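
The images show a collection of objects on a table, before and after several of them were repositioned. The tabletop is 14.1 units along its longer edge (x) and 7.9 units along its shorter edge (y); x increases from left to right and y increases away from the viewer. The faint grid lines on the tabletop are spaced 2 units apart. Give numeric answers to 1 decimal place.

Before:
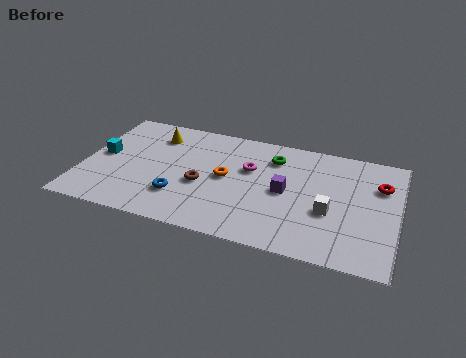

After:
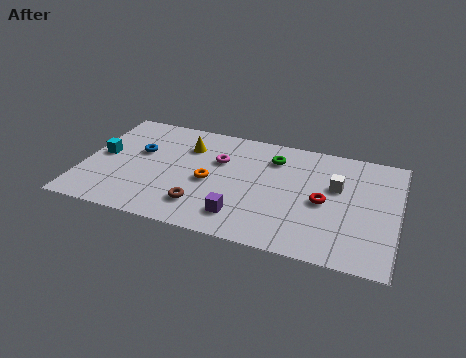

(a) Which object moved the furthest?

the blue torus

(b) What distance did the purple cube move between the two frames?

2.9

The purple cube was near (9.1, 3.9) before and (7.3, 1.6) after, so it travelled √(1.8² + 2.3²) ≈ 2.9 units.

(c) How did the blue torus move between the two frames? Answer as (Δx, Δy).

(-2.1, 2.6)

The blue torus was at about (4.5, 2.2) and moved to about (2.4, 4.8).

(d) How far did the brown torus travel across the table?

1.5

The brown torus was near (5.4, 3.3) before and (5.5, 1.8) after, so it travelled √(0.1² + 1.5²) ≈ 1.5 units.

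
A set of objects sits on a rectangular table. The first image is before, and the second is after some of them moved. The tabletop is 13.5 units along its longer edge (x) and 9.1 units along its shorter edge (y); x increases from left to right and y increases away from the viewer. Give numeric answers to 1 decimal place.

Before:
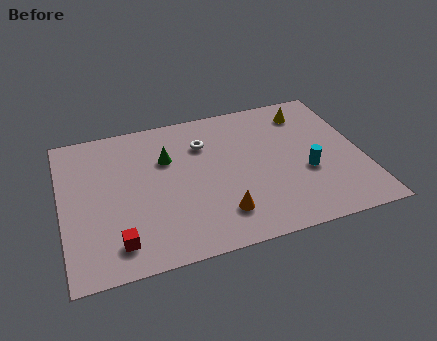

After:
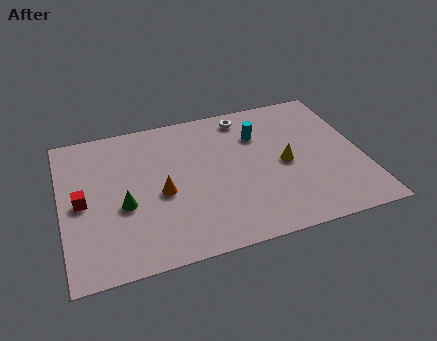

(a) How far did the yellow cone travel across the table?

3.4

The yellow cone moved from about (11.3, 7.4) to (10.0, 4.3), a distance of √(1.3² + 3.1²) ≈ 3.4.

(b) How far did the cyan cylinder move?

3.6

From (10.9, 3.5) to (9.0, 6.5), the cyan cylinder covered √(1.9² + 3.0²) ≈ 3.6 units.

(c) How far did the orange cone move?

3.2

From (6.9, 2.0) to (4.4, 4.0), the orange cone covered √(2.5² + 2.0²) ≈ 3.2 units.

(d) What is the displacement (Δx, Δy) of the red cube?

(-1.4, 2.8)

The red cube was at about (2.3, 1.6) and moved to about (0.9, 4.4).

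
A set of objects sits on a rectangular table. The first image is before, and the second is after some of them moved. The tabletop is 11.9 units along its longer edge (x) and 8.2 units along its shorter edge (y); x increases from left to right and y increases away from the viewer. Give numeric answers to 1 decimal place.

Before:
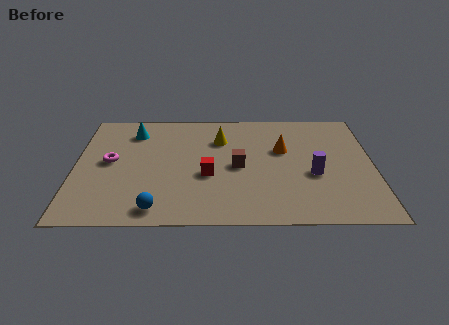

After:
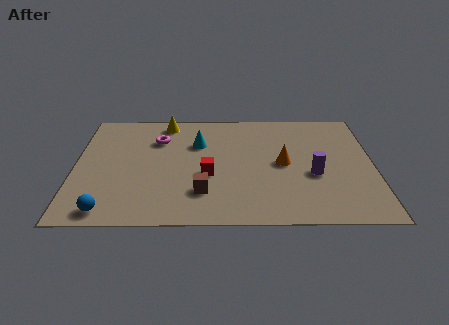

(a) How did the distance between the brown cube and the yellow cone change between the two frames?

+3.2

They were about 2.1 units apart before and 5.3 after — 3.2 units further apart.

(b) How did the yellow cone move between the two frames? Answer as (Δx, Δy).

(-2.2, 1.3)

The yellow cone was at about (5.8, 5.9) and moved to about (3.6, 7.2).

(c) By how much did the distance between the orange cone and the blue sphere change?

+1.1

The distance was about 6.5 in the first image and 7.6 in the second, so they moved 1.1 units further apart.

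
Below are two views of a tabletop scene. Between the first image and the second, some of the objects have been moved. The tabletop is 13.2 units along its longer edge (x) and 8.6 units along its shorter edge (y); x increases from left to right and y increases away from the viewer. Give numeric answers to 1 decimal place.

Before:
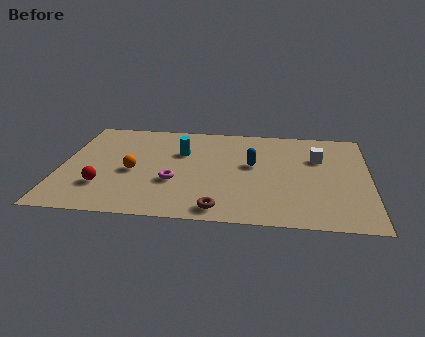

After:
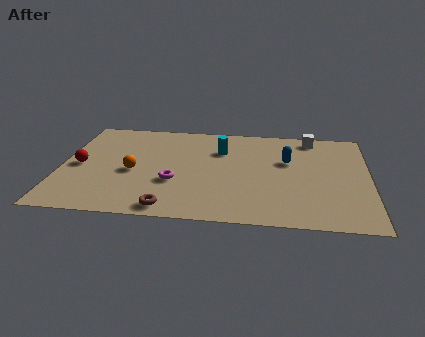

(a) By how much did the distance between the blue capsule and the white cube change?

-0.5

Before: roughly 2.9 units apart; after: 2.4. That's 0.5 units closer together.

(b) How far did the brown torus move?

2.1

The brown torus was near (6.9, 1.0) before and (4.8, 0.9) after, so it travelled √(2.1² + 0.1²) ≈ 2.1 units.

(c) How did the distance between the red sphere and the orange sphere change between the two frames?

+0.5

The distance was about 1.8 in the first image and 2.3 in the second, so they moved 0.5 units further apart.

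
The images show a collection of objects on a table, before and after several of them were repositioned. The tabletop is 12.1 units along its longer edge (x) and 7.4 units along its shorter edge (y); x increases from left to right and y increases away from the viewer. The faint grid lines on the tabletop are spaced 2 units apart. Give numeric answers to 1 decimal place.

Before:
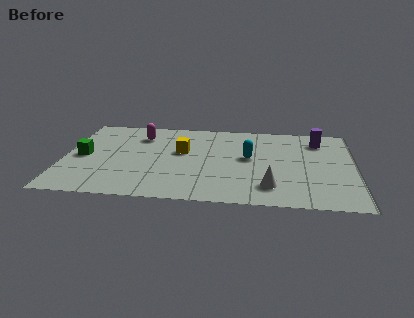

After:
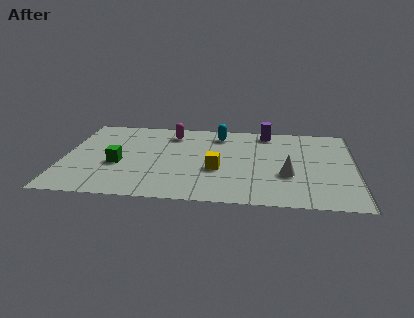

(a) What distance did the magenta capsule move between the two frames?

1.3

The magenta capsule was near (3.1, 5.7) before and (4.4, 6.0) after, so it travelled √(1.3² + 0.3²) ≈ 1.3 units.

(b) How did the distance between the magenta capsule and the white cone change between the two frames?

-1.0

They were about 6.9 units apart before and 5.9 after — 1.0 units closer together.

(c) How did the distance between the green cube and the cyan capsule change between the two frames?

-1.8

The distance was about 6.9 in the first image and 5.1 in the second, so they moved 1.8 units closer together.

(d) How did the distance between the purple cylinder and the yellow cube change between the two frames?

-1.8

They were about 5.9 units apart before and 4.1 after — 1.8 units closer together.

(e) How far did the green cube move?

1.6

The green cube was near (0.8, 3.6) before and (2.3, 3.0) after, so it travelled √(1.5² + 0.6²) ≈ 1.6 units.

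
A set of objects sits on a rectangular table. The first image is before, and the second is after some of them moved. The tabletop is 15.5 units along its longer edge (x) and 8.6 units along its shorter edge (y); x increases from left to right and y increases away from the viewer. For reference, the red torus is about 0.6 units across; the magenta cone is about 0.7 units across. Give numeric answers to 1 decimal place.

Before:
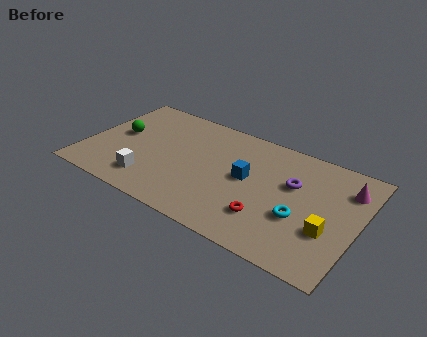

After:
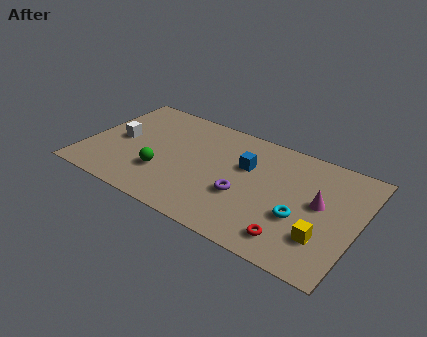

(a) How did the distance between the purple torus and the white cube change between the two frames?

-1.0

Before: roughly 8.5 units apart; after: 7.5. That's 1.0 units closer together.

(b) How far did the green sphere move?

3.5

The green sphere moved from about (1.7, 4.7) to (4.6, 2.7), a distance of √(2.9² + 2.0²) ≈ 3.5.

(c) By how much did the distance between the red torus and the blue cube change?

+2.4

The distance was about 2.7 in the first image and 5.1 in the second, so they moved 2.4 units further apart.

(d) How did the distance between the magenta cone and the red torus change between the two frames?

-2.3

The distance was about 5.7 in the first image and 3.4 in the second, so they moved 2.3 units closer together.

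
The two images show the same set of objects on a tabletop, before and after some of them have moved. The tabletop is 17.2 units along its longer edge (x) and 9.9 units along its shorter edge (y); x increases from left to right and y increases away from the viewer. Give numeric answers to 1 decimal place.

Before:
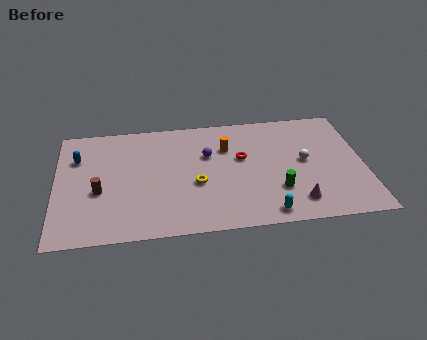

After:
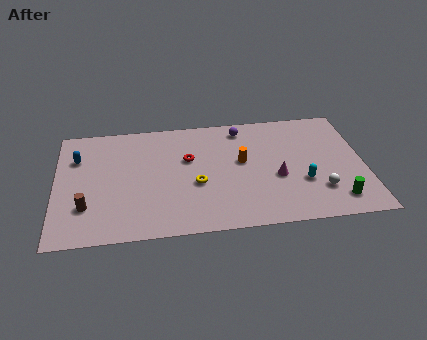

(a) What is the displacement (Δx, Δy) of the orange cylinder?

(0.8, -1.3)

The orange cylinder was at about (9.6, 6.9) and moved to about (10.4, 5.6).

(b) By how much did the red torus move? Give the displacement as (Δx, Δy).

(-3.0, 0.3)

The red torus was at about (10.4, 5.9) and moved to about (7.4, 6.2).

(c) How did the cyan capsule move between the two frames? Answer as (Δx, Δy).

(2.1, 2.3)

The cyan capsule was at about (11.6, 1.1) and moved to about (13.7, 3.4).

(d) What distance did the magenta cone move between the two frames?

2.4

The magenta cone moved from about (13.3, 1.8) to (12.3, 4.0), a distance of √(1.0² + 2.2²) ≈ 2.4.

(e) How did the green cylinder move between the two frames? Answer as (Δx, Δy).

(3.2, -1.2)

The green cylinder was at about (12.3, 2.9) and moved to about (15.5, 1.7).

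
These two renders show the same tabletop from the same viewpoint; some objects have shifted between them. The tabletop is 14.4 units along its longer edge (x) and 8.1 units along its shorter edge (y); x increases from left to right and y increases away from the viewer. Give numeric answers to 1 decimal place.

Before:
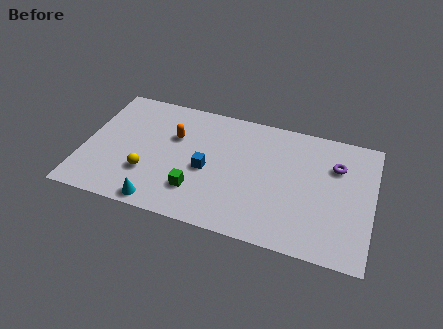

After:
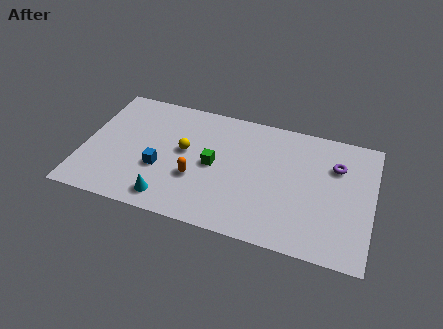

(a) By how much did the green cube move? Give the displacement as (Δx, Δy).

(0.7, 1.9)

From the two frames, the green cube sits at roughly (5.8, 2.1) before and (6.5, 4.0) after.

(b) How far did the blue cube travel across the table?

2.4

From (6.2, 3.6) to (3.9, 3.0), the blue cube covered √(2.3² + 0.6²) ≈ 2.4 units.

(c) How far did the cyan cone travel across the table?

0.6

From (4.1, 0.8) to (4.5, 1.2), the cyan cone covered √(0.4² + 0.4²) ≈ 0.6 units.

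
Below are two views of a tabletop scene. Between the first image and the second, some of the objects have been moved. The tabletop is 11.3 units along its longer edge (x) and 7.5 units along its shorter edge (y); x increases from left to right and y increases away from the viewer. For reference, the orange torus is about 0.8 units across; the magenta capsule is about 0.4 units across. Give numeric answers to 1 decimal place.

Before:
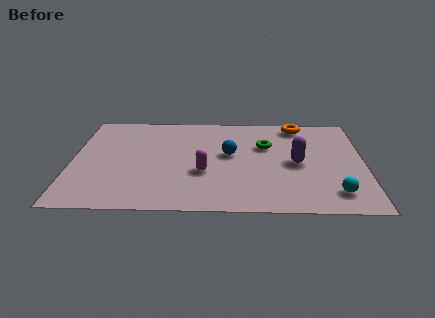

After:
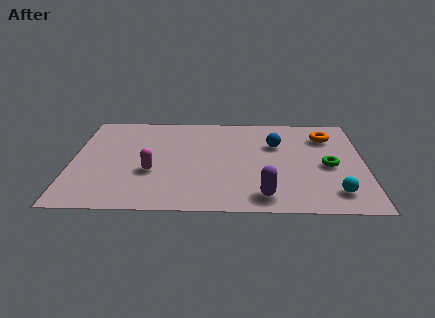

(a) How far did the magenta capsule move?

2.0

From (5.1, 2.8) to (3.1, 2.8), the magenta capsule covered √(2.0² + 0.0²) ≈ 2.0 units.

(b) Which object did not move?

the cyan sphere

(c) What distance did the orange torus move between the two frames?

1.4

From (8.8, 6.6) to (9.9, 5.7), the orange torus covered √(1.1² + 0.9²) ≈ 1.4 units.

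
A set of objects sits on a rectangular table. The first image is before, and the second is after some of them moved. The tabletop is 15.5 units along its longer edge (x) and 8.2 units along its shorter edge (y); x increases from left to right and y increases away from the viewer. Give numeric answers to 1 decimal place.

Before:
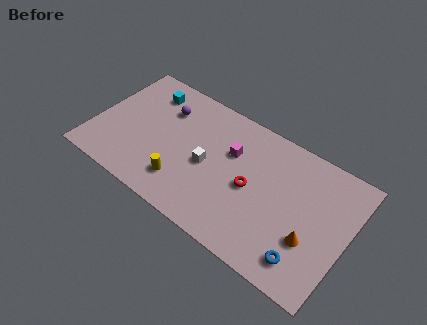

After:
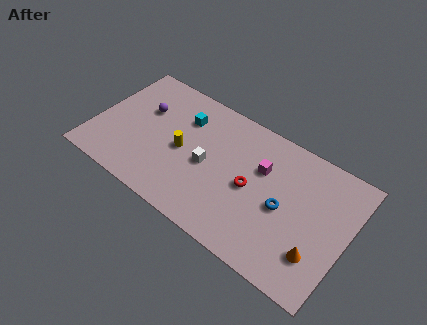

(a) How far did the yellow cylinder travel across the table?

2.0

The yellow cylinder was near (5.8, 1.9) before and (5.4, 3.9) after, so it travelled √(0.4² + 2.0²) ≈ 2.0 units.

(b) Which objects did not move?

the white cube and the red torus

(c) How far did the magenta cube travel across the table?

1.9

The magenta cube moved from about (8.2, 5.4) to (10.1, 5.4), a distance of √(1.9² + 0.0²) ≈ 1.9.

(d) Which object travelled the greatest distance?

the blue torus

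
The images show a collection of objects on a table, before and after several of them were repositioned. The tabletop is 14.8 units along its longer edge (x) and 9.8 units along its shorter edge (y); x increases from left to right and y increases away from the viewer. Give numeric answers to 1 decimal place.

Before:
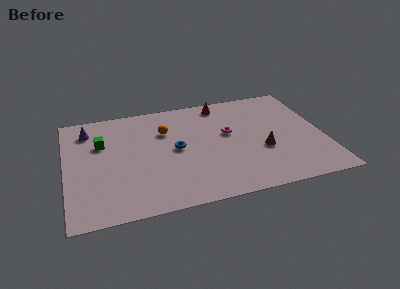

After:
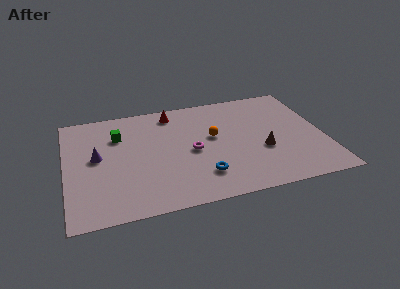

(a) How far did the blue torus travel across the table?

3.0

The blue torus was near (6.3, 5.0) before and (7.6, 2.3) after, so it travelled √(1.3² + 2.7²) ≈ 3.0 units.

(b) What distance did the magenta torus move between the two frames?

2.5

From (9.4, 5.7) to (7.2, 4.6), the magenta torus covered √(2.2² + 1.1²) ≈ 2.5 units.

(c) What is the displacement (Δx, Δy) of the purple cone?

(0.4, -2.6)

The purple cone was at about (1.4, 7.9) and moved to about (1.8, 5.3).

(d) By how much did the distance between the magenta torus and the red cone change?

+1.0

The distance was about 2.9 in the first image and 3.9 in the second, so they moved 1.0 units further apart.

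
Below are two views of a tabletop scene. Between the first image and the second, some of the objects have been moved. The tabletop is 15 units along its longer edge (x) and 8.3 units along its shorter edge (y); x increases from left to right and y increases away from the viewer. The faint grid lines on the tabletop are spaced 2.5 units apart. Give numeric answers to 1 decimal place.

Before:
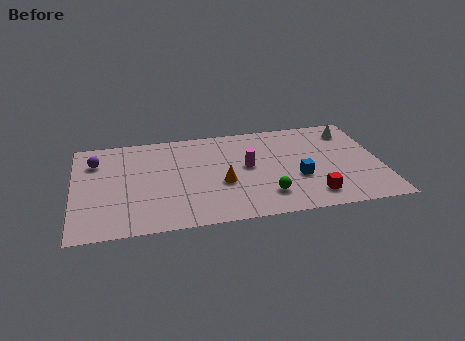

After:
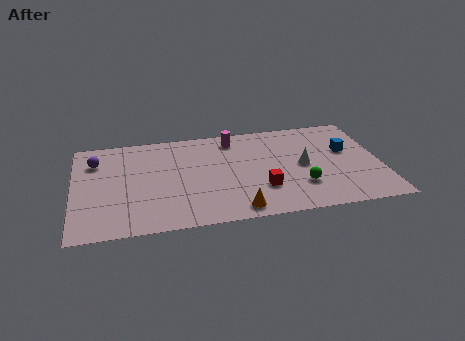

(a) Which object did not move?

the purple sphere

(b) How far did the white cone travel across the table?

3.6

The white cone moved from about (13.7, 6.7) to (11.2, 4.1), a distance of √(2.5² + 2.6²) ≈ 3.6.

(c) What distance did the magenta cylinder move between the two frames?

2.6

From (8.5, 4.5) to (7.9, 7.0), the magenta cylinder covered √(0.6² + 2.5²) ≈ 2.6 units.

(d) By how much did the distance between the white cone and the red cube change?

-3.0

The distance was about 5.6 in the first image and 2.6 in the second, so they moved 3.0 units closer together.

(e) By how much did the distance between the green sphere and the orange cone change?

+1.0

Before: roughly 2.5 units apart; after: 3.5. That's 1.0 units further apart.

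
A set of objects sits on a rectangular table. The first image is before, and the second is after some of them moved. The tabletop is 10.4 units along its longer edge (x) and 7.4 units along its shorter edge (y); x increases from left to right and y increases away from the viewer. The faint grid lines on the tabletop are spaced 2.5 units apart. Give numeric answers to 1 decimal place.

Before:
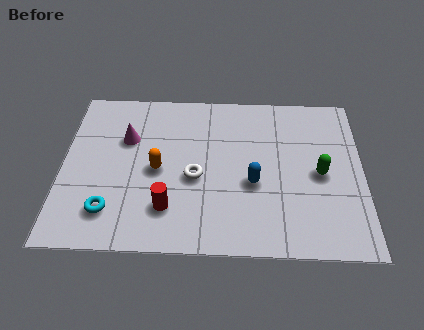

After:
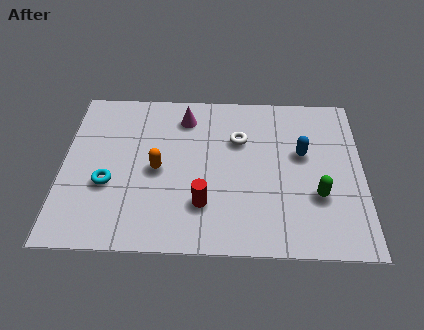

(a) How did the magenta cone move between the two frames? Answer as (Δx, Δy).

(2.0, 1.1)

The magenta cone started near (2.2, 4.9) and ended near (4.2, 6.0).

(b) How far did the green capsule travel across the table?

1.0

The green capsule moved from about (8.9, 3.5) to (8.8, 2.5), a distance of √(0.1² + 1.0²) ≈ 1.0.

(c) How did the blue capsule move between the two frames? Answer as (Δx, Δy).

(1.7, 1.4)

From the two frames, the blue capsule sits at roughly (6.6, 3.0) before and (8.3, 4.4) after.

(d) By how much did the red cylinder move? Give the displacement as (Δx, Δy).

(1.2, 0.2)

From the two frames, the red cylinder sits at roughly (3.7, 1.8) before and (4.9, 2.0) after.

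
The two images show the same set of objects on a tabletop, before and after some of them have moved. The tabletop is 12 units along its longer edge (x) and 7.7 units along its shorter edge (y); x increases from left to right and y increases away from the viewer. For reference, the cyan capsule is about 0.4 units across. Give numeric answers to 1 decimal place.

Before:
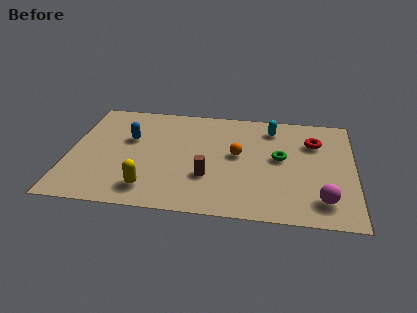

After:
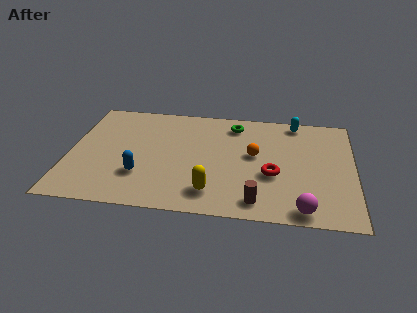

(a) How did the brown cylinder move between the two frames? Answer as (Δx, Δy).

(2.1, -1.4)

The brown cylinder started near (5.9, 2.5) and ended near (8.0, 1.1).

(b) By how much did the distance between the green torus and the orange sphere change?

+0.5

Before: roughly 1.8 units apart; after: 2.3. That's 0.5 units further apart.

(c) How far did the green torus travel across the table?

3.0

The green torus moved from about (8.9, 4.2) to (6.9, 6.4), a distance of √(2.0² + 2.2²) ≈ 3.0.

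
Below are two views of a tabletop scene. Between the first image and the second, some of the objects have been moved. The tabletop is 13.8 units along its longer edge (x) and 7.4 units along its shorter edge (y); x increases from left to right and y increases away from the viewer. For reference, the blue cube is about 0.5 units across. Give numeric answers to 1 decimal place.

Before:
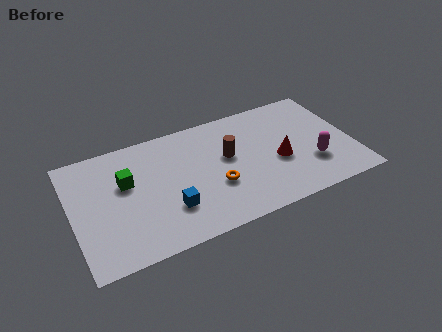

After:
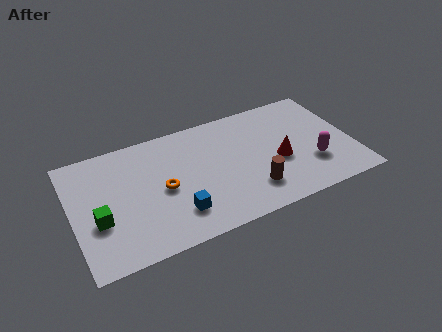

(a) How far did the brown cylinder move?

2.7

From (7.7, 4.3) to (8.6, 1.8), the brown cylinder covered √(0.9² + 2.5²) ≈ 2.7 units.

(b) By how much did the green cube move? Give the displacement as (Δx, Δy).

(-1.5, -1.8)

The green cube was at about (2.7, 4.6) and moved to about (1.2, 2.8).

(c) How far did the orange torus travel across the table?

2.6

The orange torus was near (6.9, 2.7) before and (4.4, 3.5) after, so it travelled √(2.5² + 0.8²) ≈ 2.6 units.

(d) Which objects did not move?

the magenta capsule and the red cone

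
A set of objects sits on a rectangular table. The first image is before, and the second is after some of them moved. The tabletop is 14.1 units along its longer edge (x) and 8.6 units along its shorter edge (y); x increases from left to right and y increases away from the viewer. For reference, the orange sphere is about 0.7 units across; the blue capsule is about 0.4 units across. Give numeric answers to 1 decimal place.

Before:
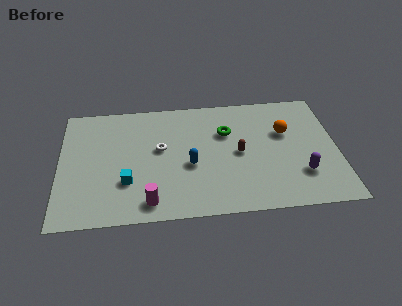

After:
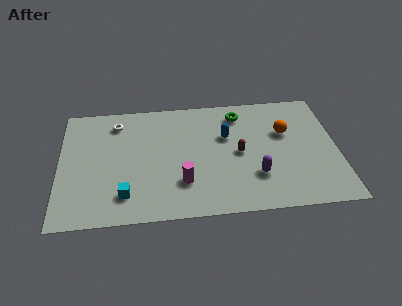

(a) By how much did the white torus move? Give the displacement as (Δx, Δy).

(-2.2, 2.1)

The white torus started near (5.1, 4.9) and ended near (2.9, 7.0).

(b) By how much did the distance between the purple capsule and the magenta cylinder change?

-4.1

They were about 7.8 units apart before and 3.7 after — 4.1 units closer together.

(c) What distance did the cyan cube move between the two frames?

0.9

From (3.4, 2.7) to (3.3, 1.8), the cyan cube covered √(0.1² + 0.9²) ≈ 0.9 units.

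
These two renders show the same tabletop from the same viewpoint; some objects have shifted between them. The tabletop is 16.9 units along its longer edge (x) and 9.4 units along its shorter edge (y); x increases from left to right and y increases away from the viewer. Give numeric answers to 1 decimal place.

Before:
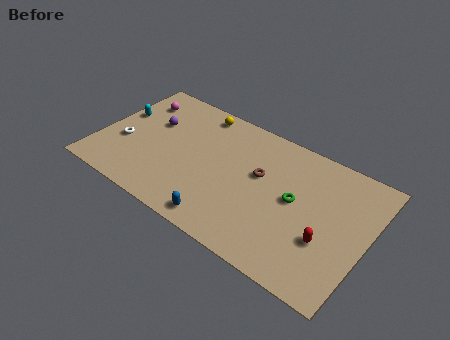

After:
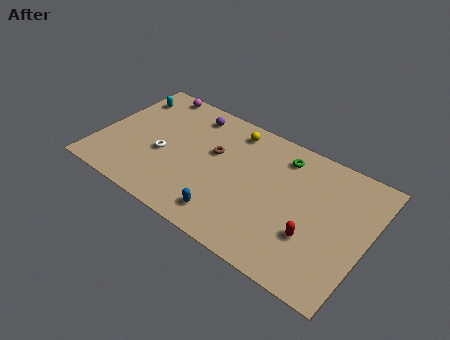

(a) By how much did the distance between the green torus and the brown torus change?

+2.2

The distance was about 2.4 in the first image and 4.6 in the second, so they moved 2.2 units further apart.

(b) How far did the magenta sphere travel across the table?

1.5

The magenta sphere moved from about (1.7, 7.3) to (2.5, 8.6), a distance of √(0.8² + 1.3²) ≈ 1.5.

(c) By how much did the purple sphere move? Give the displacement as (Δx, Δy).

(2.2, 1.9)

The purple sphere started near (3.0, 6.0) and ended near (5.2, 7.9).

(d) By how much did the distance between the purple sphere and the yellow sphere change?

-0.8

The distance was about 3.5 in the first image and 2.7 in the second, so they moved 0.8 units closer together.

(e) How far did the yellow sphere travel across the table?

2.3

From (5.6, 8.3) to (7.9, 8.0), the yellow sphere covered √(2.3² + 0.3²) ≈ 2.3 units.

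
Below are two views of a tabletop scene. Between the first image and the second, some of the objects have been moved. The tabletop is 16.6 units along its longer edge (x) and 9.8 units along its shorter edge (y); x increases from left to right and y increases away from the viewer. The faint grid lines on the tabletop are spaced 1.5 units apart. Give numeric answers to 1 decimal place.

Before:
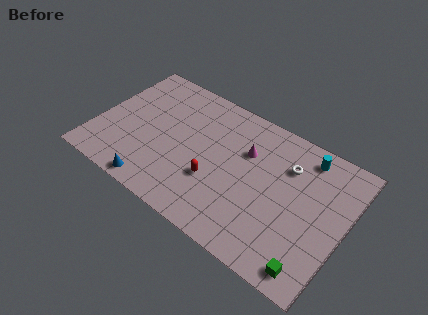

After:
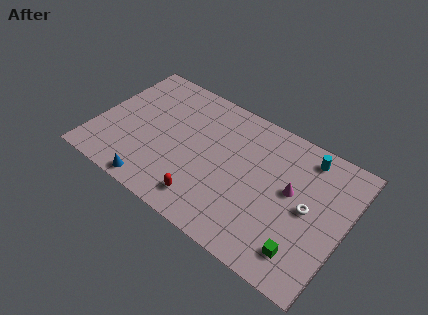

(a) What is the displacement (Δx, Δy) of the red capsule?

(-0.3, -1.7)

The red capsule started near (8.2, 3.4) and ended near (7.9, 1.7).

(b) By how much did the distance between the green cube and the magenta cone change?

-3.7

The distance was about 7.6 in the first image and 3.9 in the second, so they moved 3.7 units closer together.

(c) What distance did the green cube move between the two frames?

1.0

The green cube moved from about (15.1, 1.2) to (14.4, 1.9), a distance of √(0.7² + 0.7²) ≈ 1.0.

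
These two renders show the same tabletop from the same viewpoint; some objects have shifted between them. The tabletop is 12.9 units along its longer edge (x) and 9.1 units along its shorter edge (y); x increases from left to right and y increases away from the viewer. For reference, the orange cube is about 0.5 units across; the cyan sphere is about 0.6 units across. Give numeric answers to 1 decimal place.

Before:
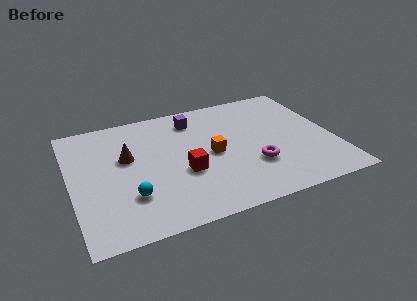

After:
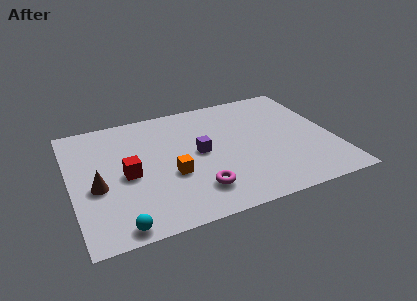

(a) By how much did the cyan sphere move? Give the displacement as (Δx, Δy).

(-0.7, -1.8)

The cyan sphere was at about (2.7, 2.6) and moved to about (2.0, 0.8).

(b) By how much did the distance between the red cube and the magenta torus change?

+0.4

They were about 3.5 units apart before and 3.9 after — 0.4 units further apart.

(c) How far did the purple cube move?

2.7

From (6.3, 7.4) to (6.3, 4.7), the purple cube covered √(0.0² + 2.7²) ≈ 2.7 units.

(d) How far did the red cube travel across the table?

2.8

The red cube was near (5.4, 3.5) before and (2.7, 4.2) after, so it travelled √(2.7² + 0.7²) ≈ 2.8 units.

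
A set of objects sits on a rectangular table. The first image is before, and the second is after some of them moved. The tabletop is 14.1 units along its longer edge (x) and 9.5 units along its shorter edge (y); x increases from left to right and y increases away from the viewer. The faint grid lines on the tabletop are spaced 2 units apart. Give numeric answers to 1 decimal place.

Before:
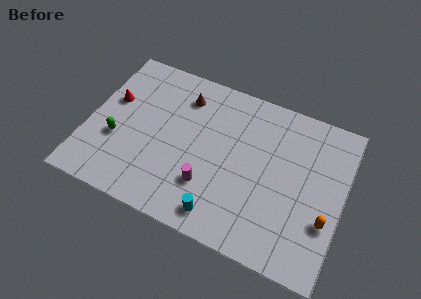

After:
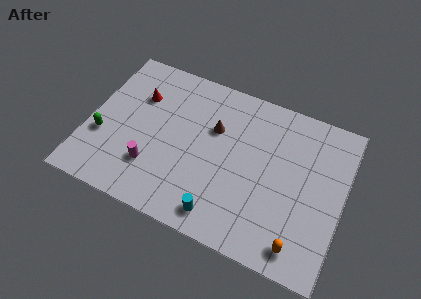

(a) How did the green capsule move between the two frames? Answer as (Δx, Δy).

(-0.8, -0.1)

From the two frames, the green capsule sits at roughly (1.7, 3.5) before and (0.9, 3.4) after.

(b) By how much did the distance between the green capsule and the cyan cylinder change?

+0.7

The distance was about 6.5 in the first image and 7.2 in the second, so they moved 0.7 units further apart.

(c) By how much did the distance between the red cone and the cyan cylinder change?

-0.6

The distance was about 8.1 in the first image and 7.5 in the second, so they moved 0.6 units closer together.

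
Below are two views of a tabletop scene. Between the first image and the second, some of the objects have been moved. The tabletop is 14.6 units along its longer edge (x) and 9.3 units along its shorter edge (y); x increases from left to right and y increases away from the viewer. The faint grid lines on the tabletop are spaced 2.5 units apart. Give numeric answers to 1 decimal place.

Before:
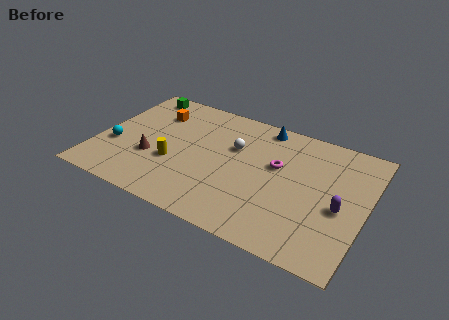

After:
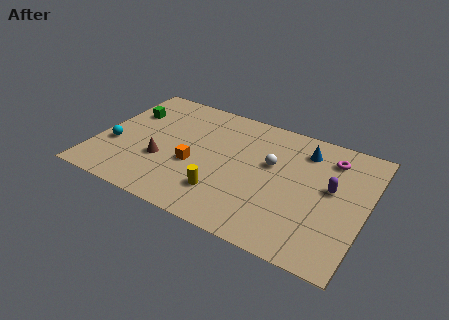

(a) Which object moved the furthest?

the orange cube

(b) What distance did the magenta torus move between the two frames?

3.2

The magenta torus moved from about (9.7, 5.6) to (12.4, 7.4), a distance of √(2.7² + 1.8²) ≈ 3.2.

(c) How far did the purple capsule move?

1.3

From (13.3, 4.0) to (12.7, 5.2), the purple capsule covered √(0.6² + 1.2²) ≈ 1.3 units.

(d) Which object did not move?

the cyan sphere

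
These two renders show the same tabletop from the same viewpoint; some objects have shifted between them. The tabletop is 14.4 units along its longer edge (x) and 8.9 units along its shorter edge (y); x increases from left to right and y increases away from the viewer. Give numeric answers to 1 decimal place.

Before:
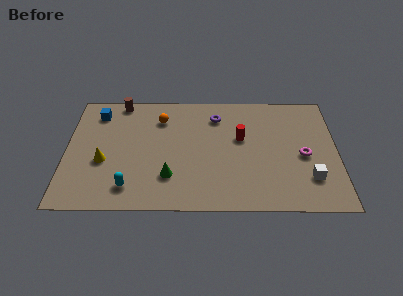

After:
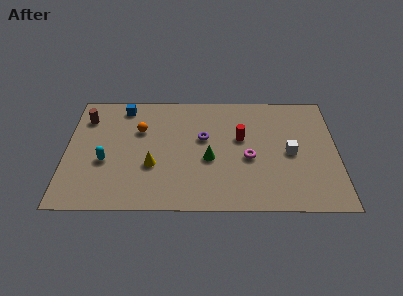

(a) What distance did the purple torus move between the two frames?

1.8

From (8.0, 7.0) to (7.3, 5.3), the purple torus covered √(0.7² + 1.7²) ≈ 1.8 units.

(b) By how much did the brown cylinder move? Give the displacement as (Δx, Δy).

(-1.8, -1.3)

The brown cylinder started near (2.8, 8.1) and ended near (1.0, 6.8).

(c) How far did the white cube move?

2.1

The white cube was near (12.9, 2.3) before and (11.9, 4.2) after, so it travelled √(1.0² + 1.9²) ≈ 2.1 units.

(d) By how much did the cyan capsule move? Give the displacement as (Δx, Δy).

(-1.3, 1.9)

From the two frames, the cyan capsule sits at roughly (3.4, 1.6) before and (2.1, 3.5) after.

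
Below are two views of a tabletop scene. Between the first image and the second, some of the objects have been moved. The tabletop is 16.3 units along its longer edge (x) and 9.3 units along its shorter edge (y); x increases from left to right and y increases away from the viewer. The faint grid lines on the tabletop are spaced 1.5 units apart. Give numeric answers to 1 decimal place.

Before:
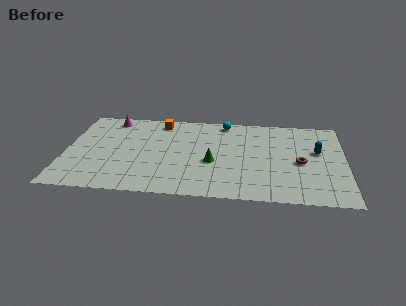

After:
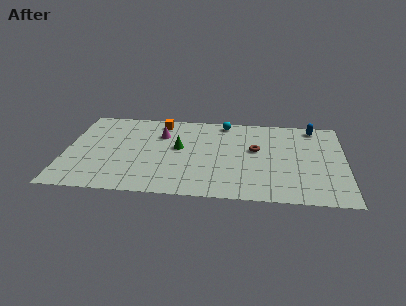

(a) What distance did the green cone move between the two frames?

2.4

The green cone moved from about (8.6, 3.8) to (6.6, 5.2), a distance of √(2.0² + 1.4²) ≈ 2.4.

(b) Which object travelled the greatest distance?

the magenta cone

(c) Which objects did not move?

the cyan sphere and the orange cube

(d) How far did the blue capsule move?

2.7

The blue capsule was near (14.7, 5.5) before and (14.5, 8.2) after, so it travelled √(0.2² + 2.7²) ≈ 2.7 units.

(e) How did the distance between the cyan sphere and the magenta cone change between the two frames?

-2.6

The distance was about 6.7 in the first image and 4.1 in the second, so they moved 2.6 units closer together.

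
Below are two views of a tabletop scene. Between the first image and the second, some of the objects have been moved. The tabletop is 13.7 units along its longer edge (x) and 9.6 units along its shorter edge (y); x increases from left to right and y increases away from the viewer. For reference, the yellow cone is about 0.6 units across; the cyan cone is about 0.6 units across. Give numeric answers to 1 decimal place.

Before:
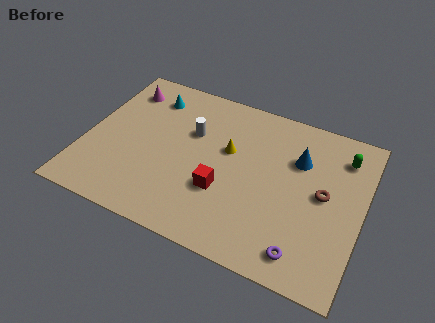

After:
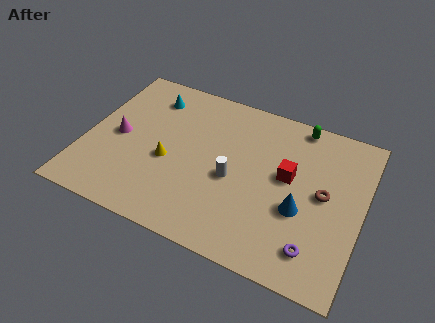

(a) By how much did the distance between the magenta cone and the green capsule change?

-1.6

Before: roughly 11.1 units apart; after: 9.5. That's 1.6 units closer together.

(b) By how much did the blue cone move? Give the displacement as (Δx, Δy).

(0.4, -2.9)

From the two frames, the blue cone sits at roughly (10.4, 6.6) before and (10.8, 3.7) after.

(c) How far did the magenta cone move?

3.1

The magenta cone was near (1.4, 7.7) before and (1.6, 4.6) after, so it travelled √(0.2² + 3.1²) ≈ 3.1 units.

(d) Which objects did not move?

the cyan cone and the brown torus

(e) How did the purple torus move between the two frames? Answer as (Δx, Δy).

(0.5, 0.4)

From the two frames, the purple torus sits at roughly (11.2, 1.4) before and (11.7, 1.8) after.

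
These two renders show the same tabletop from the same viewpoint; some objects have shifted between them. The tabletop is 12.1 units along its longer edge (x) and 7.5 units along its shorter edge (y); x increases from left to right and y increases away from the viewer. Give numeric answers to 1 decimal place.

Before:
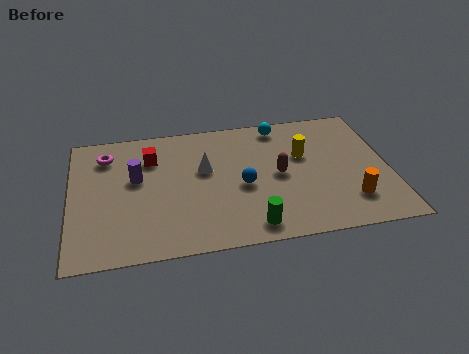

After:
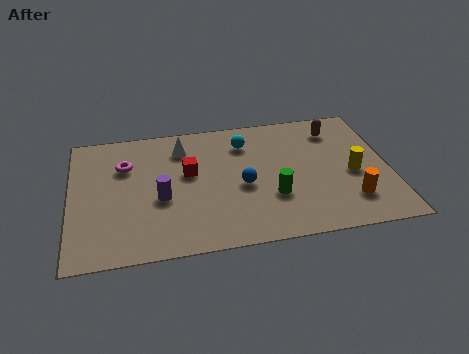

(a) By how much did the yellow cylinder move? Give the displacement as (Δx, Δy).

(1.8, -1.4)

The yellow cylinder started near (8.9, 4.7) and ended near (10.7, 3.3).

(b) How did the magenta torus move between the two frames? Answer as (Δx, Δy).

(0.7, -0.7)

The magenta torus started near (1.4, 5.9) and ended near (2.1, 5.2).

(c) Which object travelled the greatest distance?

the brown capsule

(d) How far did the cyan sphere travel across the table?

1.6

The cyan sphere moved from about (8.1, 6.6) to (6.7, 5.8), a distance of √(1.4² + 0.8²) ≈ 1.6.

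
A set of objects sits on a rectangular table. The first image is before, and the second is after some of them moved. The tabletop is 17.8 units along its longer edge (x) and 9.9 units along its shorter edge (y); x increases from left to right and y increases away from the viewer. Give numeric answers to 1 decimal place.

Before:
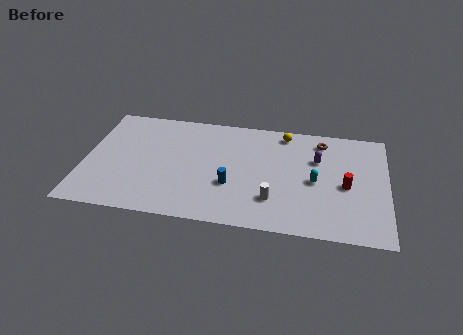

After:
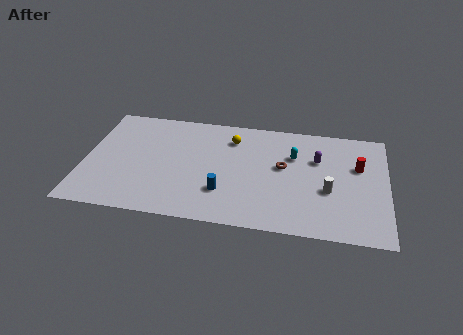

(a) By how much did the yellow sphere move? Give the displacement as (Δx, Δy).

(-3.1, -1.0)

The yellow sphere started near (11.7, 8.7) and ended near (8.6, 7.7).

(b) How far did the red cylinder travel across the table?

1.9

The red cylinder moved from about (15.4, 4.5) to (16.1, 6.3), a distance of √(0.7² + 1.8²) ≈ 1.9.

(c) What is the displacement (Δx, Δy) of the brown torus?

(-2.2, -2.7)

The brown torus started near (13.9, 8.3) and ended near (11.7, 5.6).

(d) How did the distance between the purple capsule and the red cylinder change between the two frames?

-0.3

They were about 2.7 units apart before and 2.4 after — 0.3 units closer together.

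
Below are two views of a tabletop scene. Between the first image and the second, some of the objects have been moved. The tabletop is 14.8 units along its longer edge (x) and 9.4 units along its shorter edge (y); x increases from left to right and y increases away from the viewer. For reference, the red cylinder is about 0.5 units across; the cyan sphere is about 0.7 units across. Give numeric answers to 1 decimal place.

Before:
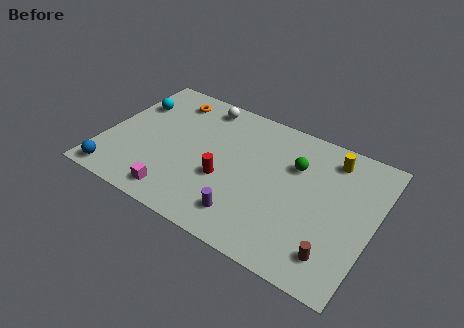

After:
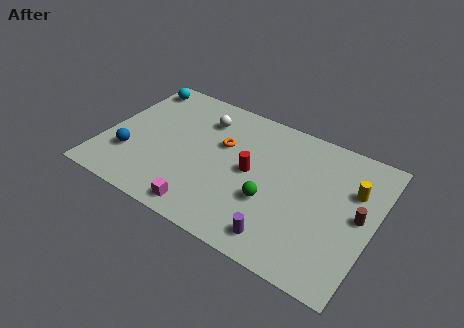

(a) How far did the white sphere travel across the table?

1.0

From (4.8, 8.2) to (5.0, 7.2), the white sphere covered √(0.2² + 1.0²) ≈ 1.0 units.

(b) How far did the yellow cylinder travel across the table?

2.1

The yellow cylinder moved from about (12.1, 7.8) to (13.5, 6.3), a distance of √(1.4² + 1.5²) ≈ 2.1.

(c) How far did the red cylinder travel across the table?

1.8

From (6.8, 3.6) to (8.1, 4.8), the red cylinder covered √(1.3² + 1.2²) ≈ 1.8 units.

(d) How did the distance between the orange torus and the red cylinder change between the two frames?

-3.6

They were about 5.7 units apart before and 2.1 after — 3.6 units closer together.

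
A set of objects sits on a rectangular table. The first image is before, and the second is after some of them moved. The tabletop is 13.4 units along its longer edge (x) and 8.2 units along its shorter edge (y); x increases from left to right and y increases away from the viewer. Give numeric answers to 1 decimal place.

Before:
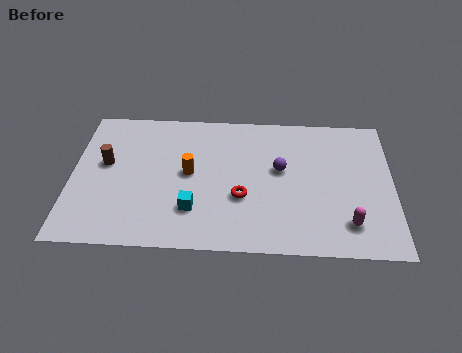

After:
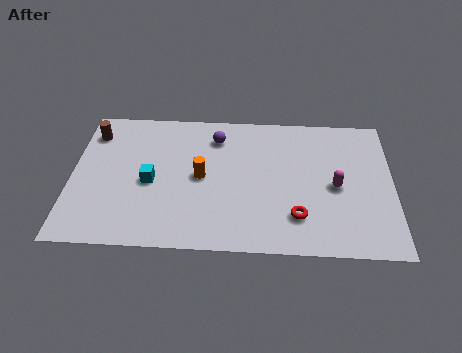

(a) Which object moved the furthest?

the purple sphere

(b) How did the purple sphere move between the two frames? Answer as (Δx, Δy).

(-2.7, 1.8)

The purple sphere was at about (8.7, 4.7) and moved to about (6.0, 6.5).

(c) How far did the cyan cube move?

2.3

From (5.1, 2.2) to (3.3, 3.7), the cyan cube covered √(1.8² + 1.5²) ≈ 2.3 units.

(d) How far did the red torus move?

2.5

From (7.1, 3.0) to (9.4, 2.0), the red torus covered √(2.3² + 1.0²) ≈ 2.5 units.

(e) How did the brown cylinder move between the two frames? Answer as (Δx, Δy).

(-0.6, 1.8)

The brown cylinder was at about (1.4, 4.7) and moved to about (0.8, 6.5).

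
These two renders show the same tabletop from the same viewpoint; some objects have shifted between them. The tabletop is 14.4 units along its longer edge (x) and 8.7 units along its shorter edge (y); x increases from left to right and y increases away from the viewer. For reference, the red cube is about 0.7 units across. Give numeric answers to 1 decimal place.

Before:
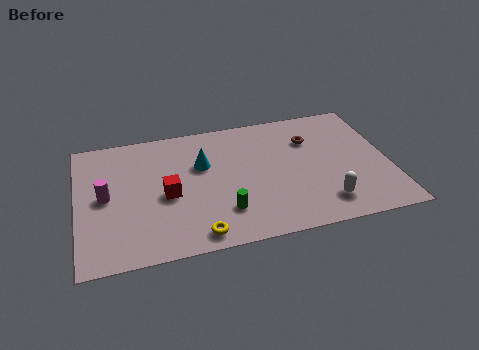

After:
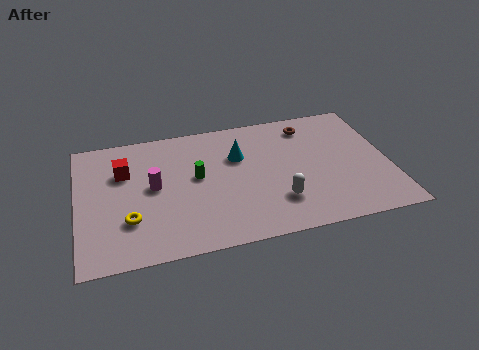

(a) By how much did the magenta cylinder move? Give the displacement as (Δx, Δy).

(2.2, 0.2)

The magenta cylinder started near (1.3, 4.4) and ended near (3.5, 4.6).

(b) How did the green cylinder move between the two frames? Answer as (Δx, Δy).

(-1.1, 2.6)

From the two frames, the green cylinder sits at roughly (6.6, 2.2) before and (5.5, 4.8) after.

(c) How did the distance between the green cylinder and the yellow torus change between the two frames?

+2.1

The distance was about 1.8 in the first image and 3.9 in the second, so they moved 2.1 units further apart.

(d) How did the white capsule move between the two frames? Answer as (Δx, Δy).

(-2.1, 0.6)

The white capsule was at about (11.2, 1.7) and moved to about (9.1, 2.3).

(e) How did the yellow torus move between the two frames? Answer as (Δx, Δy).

(-3.0, 1.6)

From the two frames, the yellow torus sits at roughly (5.3, 1.0) before and (2.3, 2.6) after.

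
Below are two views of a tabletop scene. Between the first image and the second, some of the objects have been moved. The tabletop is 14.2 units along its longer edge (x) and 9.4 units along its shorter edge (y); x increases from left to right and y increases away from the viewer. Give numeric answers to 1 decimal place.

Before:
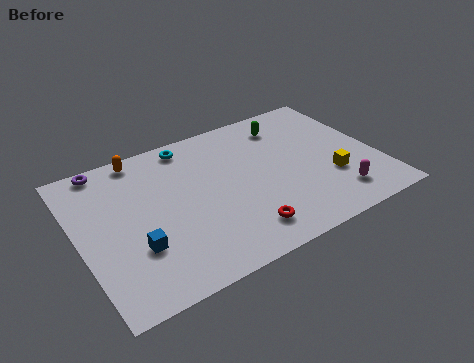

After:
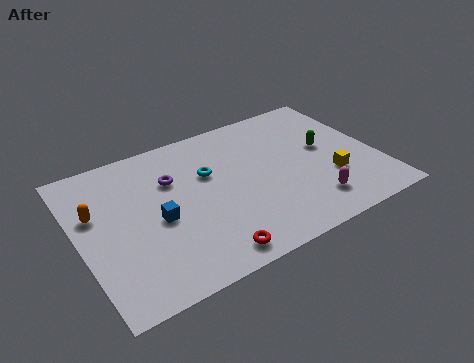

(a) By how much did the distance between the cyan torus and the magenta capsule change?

-3.0

They were about 8.9 units apart before and 5.9 after — 3.0 units closer together.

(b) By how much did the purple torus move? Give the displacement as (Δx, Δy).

(2.9, -2.2)

From the two frames, the purple torus sits at roughly (1.7, 8.6) before and (4.6, 6.4) after.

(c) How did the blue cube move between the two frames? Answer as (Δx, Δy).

(1.2, 1.2)

The blue cube started near (2.4, 3.0) and ended near (3.6, 4.2).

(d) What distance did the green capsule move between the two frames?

2.8

From (10.4, 7.6) to (11.9, 5.2), the green capsule covered √(1.5² + 2.4²) ≈ 2.8 units.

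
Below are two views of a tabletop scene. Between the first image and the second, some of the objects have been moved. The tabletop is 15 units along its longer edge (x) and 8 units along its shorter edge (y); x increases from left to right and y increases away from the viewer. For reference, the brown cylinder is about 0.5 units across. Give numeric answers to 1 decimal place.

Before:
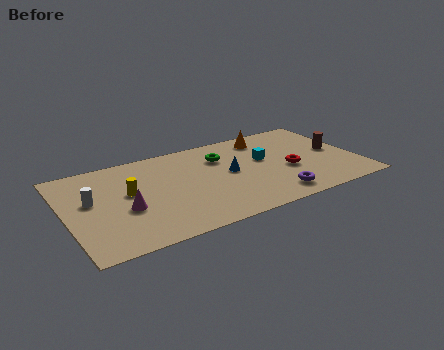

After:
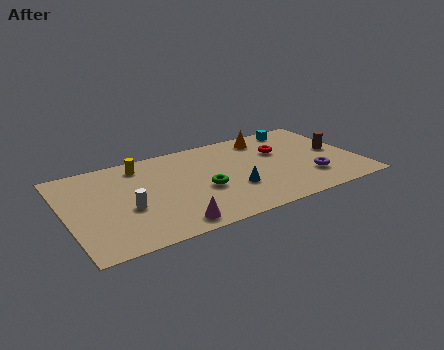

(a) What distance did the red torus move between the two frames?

1.9

The red torus moved from about (11.4, 3.3) to (11.2, 5.2), a distance of √(0.2² + 1.9²) ≈ 1.9.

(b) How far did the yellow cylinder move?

2.4

From (3.2, 4.5) to (4.1, 6.7), the yellow cylinder covered √(0.9² + 2.2²) ≈ 2.4 units.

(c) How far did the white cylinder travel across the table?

2.2

The white cylinder was near (1.3, 4.6) before and (3.0, 3.2) after, so it travelled √(1.7² + 1.4²) ≈ 2.2 units.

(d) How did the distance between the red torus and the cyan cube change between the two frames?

+0.4

The distance was about 1.8 in the first image and 2.2 in the second, so they moved 0.4 units further apart.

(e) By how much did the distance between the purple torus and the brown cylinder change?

-2.1

Before: roughly 4.6 units apart; after: 2.5. That's 2.1 units closer together.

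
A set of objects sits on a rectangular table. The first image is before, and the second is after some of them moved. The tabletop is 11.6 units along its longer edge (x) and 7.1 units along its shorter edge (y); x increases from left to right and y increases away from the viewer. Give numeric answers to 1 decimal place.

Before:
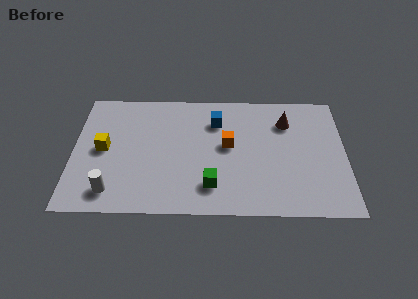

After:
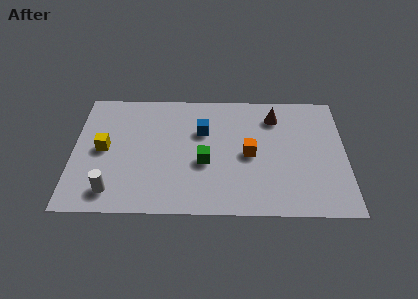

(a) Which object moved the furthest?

the green cube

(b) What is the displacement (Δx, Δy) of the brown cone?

(-0.5, 0.3)

The brown cone started near (9.1, 5.3) and ended near (8.6, 5.6).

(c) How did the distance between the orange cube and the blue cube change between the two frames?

+0.9

The distance was about 1.5 in the first image and 2.4 in the second, so they moved 0.9 units further apart.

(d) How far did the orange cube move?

1.0

The orange cube moved from about (6.6, 3.9) to (7.5, 3.4), a distance of √(0.9² + 0.5²) ≈ 1.0.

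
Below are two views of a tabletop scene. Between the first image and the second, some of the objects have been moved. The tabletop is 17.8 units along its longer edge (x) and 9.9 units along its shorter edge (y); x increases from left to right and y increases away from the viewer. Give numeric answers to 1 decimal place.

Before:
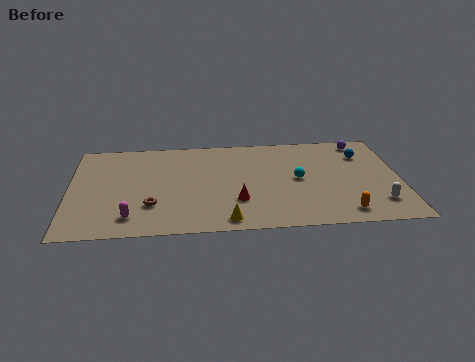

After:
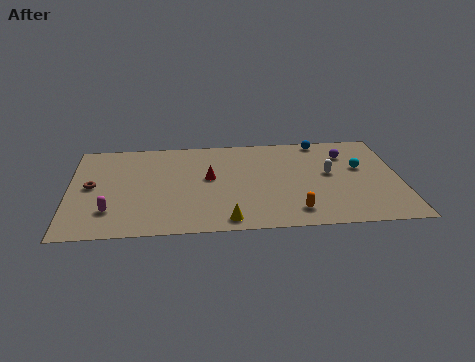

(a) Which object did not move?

the yellow cone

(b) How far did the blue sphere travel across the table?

2.8

From (15.9, 7.3) to (13.7, 9.0), the blue sphere covered √(2.2² + 1.7²) ≈ 2.8 units.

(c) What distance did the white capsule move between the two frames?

4.1

From (16.5, 2.2) to (14.0, 5.4), the white capsule covered √(2.5² + 3.2²) ≈ 4.1 units.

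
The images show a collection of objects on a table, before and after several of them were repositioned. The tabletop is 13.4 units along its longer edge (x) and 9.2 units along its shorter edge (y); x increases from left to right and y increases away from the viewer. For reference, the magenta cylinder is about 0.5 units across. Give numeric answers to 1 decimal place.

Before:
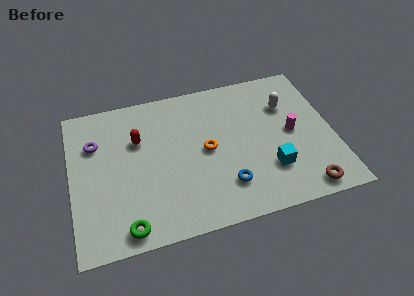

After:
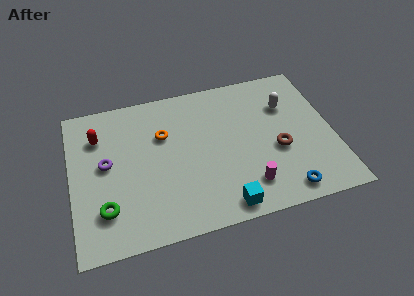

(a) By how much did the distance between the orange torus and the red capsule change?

-0.3

The distance was about 3.7 in the first image and 3.4 in the second, so they moved 0.3 units closer together.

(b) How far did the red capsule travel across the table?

2.1

The red capsule moved from about (3.5, 6.1) to (1.5, 6.8), a distance of √(2.0² + 0.7²) ≈ 2.1.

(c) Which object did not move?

the white capsule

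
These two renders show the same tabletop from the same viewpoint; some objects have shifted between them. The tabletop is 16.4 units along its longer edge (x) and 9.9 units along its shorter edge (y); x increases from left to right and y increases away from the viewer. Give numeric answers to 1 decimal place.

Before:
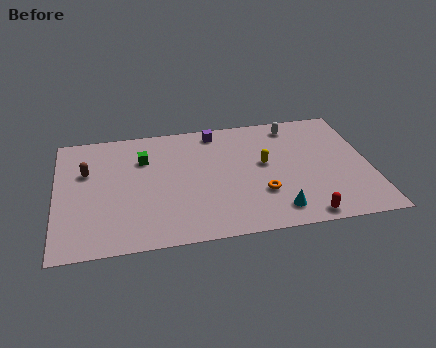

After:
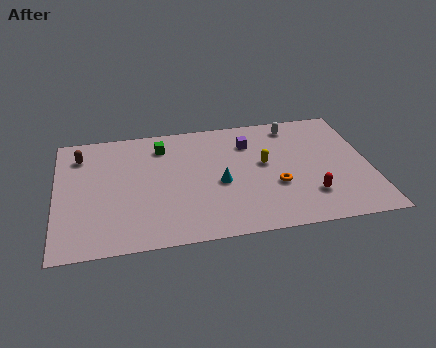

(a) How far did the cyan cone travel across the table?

3.9

From (11.3, 1.6) to (8.5, 4.3), the cyan cone covered √(2.8² + 2.7²) ≈ 3.9 units.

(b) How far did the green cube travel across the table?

1.3

The green cube moved from about (4.6, 7.0) to (5.6, 7.9), a distance of √(1.0² + 0.9²) ≈ 1.3.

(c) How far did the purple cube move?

2.1

The purple cube moved from about (8.5, 8.7) to (10.2, 7.4), a distance of √(1.7² + 1.3²) ≈ 2.1.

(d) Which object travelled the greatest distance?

the cyan cone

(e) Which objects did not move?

the yellow capsule and the white capsule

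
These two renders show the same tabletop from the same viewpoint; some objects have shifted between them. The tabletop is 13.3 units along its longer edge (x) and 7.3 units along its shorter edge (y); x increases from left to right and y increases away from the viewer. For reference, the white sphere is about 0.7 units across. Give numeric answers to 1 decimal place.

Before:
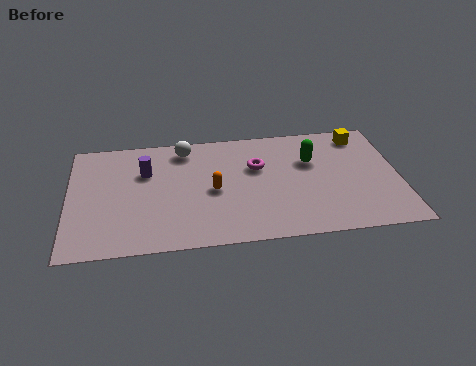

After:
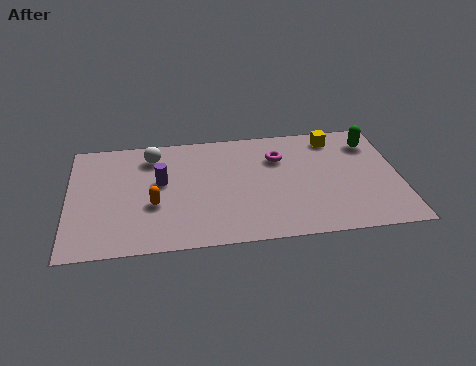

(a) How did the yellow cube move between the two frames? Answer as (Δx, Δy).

(-1.1, 0.0)

The yellow cube was at about (11.9, 6.2) and moved to about (10.8, 6.2).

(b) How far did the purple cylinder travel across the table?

0.9

The purple cylinder was near (3.1, 4.9) before and (3.7, 4.2) after, so it travelled √(0.6² + 0.7²) ≈ 0.9 units.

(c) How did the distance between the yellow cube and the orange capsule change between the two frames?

+1.4

They were about 6.7 units apart before and 8.1 after — 1.4 units further apart.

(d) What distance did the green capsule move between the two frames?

2.7

From (9.8, 4.8) to (12.3, 5.7), the green capsule covered √(2.5² + 0.9²) ≈ 2.7 units.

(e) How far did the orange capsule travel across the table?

2.5

The orange capsule moved from about (5.8, 3.4) to (3.4, 2.8), a distance of √(2.4² + 0.6²) ≈ 2.5.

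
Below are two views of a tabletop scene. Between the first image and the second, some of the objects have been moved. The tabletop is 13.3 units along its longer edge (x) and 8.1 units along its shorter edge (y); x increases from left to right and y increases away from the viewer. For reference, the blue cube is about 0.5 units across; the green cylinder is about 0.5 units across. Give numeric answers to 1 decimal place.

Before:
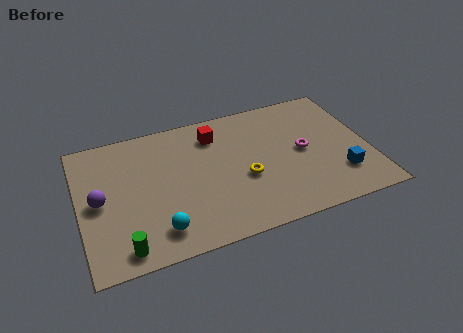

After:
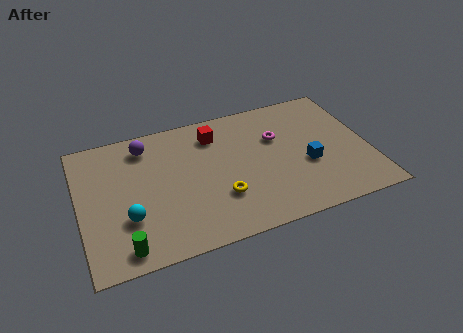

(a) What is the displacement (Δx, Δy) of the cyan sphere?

(-1.3, 1.1)

The cyan sphere was at about (3.4, 1.5) and moved to about (2.1, 2.6).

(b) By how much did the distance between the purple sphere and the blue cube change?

-3.1

The distance was about 11.1 in the first image and 8.0 in the second, so they moved 3.1 units closer together.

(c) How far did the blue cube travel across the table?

1.8

The blue cube moved from about (11.8, 2.1) to (10.4, 3.2), a distance of √(1.4² + 1.1²) ≈ 1.8.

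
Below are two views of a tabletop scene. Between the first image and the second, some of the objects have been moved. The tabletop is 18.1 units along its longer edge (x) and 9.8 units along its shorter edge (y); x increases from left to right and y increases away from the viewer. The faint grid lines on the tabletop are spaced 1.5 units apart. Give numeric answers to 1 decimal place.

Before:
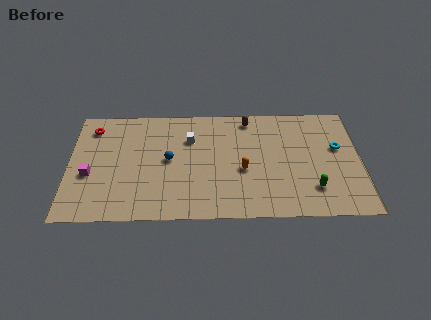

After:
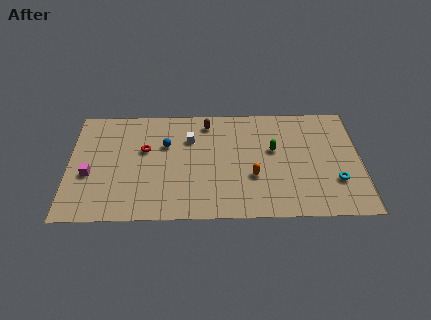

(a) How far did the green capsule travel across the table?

4.2

The green capsule moved from about (15.1, 2.4) to (12.7, 5.8), a distance of √(2.4² + 3.4²) ≈ 4.2.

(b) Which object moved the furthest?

the green capsule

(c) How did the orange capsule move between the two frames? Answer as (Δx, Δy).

(0.6, -0.6)

The orange capsule was at about (10.8, 4.1) and moved to about (11.4, 3.5).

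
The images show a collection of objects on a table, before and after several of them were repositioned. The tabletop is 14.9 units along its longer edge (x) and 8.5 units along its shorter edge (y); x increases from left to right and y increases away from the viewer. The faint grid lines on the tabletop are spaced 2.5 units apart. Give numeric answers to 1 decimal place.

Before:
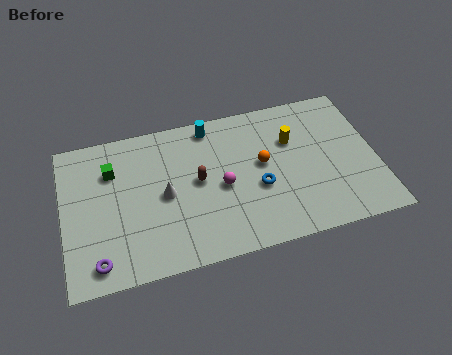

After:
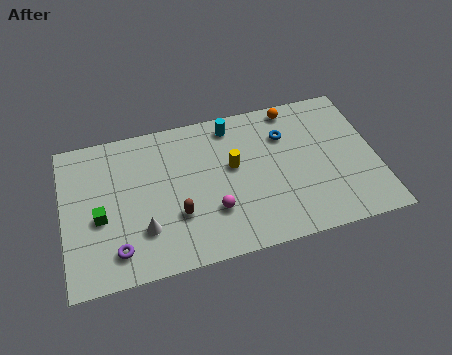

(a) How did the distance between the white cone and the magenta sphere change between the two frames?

+0.6

They were about 2.7 units apart before and 3.3 after — 0.6 units further apart.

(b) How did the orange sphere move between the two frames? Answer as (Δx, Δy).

(1.7, 2.9)

From the two frames, the orange sphere sits at roughly (9.5, 4.7) before and (11.2, 7.6) after.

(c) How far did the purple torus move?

1.0

From (1.5, 1.2) to (2.4, 1.6), the purple torus covered √(0.9² + 0.4²) ≈ 1.0 units.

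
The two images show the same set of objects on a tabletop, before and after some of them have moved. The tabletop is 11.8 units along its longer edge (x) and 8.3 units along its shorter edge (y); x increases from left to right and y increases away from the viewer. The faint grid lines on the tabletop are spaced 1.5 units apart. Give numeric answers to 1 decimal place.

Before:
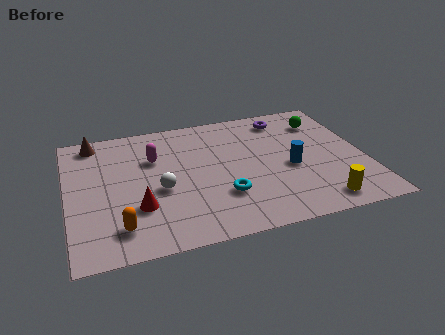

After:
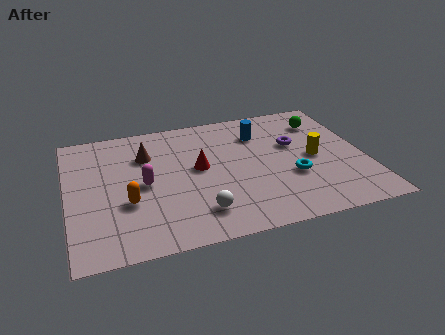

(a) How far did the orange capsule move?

1.5

The orange capsule was near (1.9, 1.6) before and (2.3, 3.0) after, so it travelled √(0.4² + 1.4²) ≈ 1.5 units.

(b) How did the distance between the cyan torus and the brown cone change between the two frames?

-0.5

The distance was about 6.8 in the first image and 6.3 in the second, so they moved 0.5 units closer together.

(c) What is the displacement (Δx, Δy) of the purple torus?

(0.2, -1.9)

From the two frames, the purple torus sits at roughly (8.9, 7.0) before and (9.1, 5.1) after.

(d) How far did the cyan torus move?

2.8

From (6.0, 2.5) to (8.8, 3.0), the cyan torus covered √(2.8² + 0.5²) ≈ 2.8 units.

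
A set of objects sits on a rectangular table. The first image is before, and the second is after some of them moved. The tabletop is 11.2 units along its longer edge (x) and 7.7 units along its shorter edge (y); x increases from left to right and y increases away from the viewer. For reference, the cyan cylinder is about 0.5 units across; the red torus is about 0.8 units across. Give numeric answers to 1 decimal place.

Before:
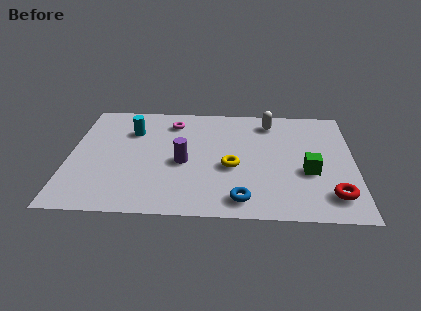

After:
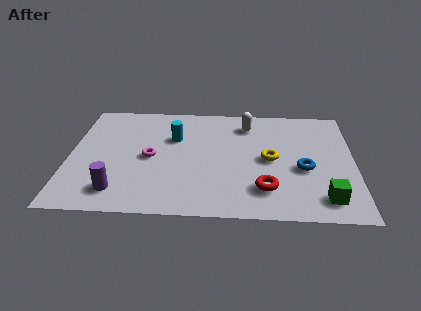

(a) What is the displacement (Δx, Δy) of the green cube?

(0.6, -1.7)

From the two frames, the green cube sits at roughly (9.4, 3.0) before and (10.0, 1.3) after.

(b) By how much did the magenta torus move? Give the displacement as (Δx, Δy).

(-0.8, -2.5)

The magenta torus started near (4.0, 6.2) and ended near (3.2, 3.7).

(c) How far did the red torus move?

2.6

The red torus moved from about (10.3, 1.5) to (7.7, 1.8), a distance of √(2.6² + 0.3²) ≈ 2.6.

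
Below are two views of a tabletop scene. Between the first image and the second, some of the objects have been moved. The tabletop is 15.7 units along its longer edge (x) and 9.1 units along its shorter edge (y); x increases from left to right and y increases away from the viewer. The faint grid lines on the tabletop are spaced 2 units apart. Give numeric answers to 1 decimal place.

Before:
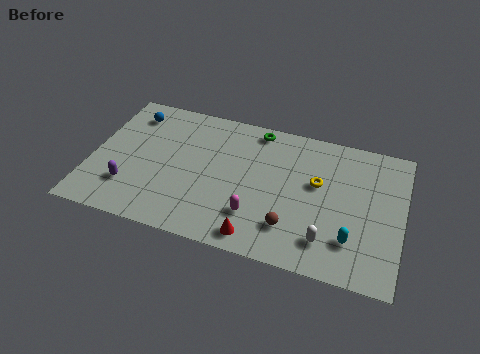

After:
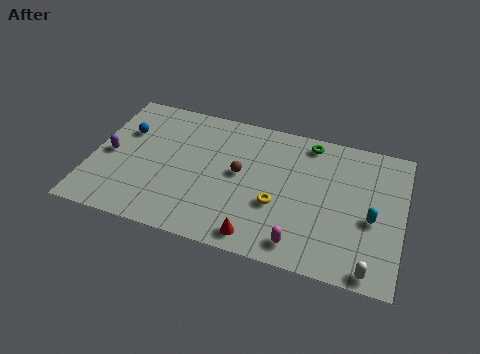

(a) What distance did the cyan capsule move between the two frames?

1.8

From (13.3, 2.3) to (14.2, 3.9), the cyan capsule covered √(0.9² + 1.6²) ≈ 1.8 units.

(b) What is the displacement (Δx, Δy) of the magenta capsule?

(2.3, -1.1)

The magenta capsule was at about (8.5, 2.4) and moved to about (10.8, 1.3).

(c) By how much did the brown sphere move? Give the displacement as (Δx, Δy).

(-2.8, 2.7)

From the two frames, the brown sphere sits at roughly (10.3, 2.2) before and (7.5, 4.9) after.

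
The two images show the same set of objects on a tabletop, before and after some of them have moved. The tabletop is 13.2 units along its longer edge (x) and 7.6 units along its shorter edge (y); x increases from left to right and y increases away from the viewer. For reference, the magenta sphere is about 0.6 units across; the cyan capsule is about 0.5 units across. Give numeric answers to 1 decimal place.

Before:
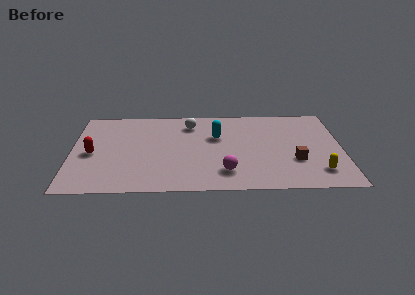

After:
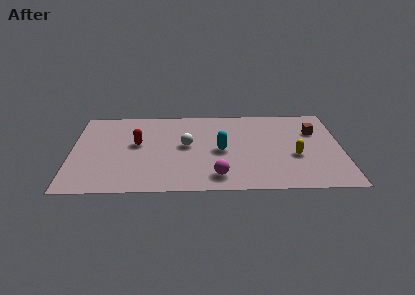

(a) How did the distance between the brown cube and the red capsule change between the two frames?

-1.2

They were about 9.9 units apart before and 8.7 after — 1.2 units closer together.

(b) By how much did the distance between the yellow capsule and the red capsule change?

-3.4

Before: roughly 11.2 units apart; after: 7.8. That's 3.4 units closer together.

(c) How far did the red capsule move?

2.3

From (1.0, 3.5) to (3.2, 4.3), the red capsule covered √(2.2² + 0.8²) ≈ 2.3 units.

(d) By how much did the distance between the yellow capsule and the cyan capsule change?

-2.3

The distance was about 5.9 in the first image and 3.6 in the second, so they moved 2.3 units closer together.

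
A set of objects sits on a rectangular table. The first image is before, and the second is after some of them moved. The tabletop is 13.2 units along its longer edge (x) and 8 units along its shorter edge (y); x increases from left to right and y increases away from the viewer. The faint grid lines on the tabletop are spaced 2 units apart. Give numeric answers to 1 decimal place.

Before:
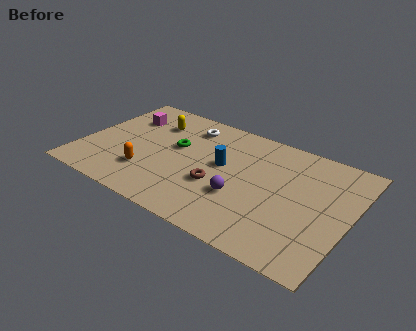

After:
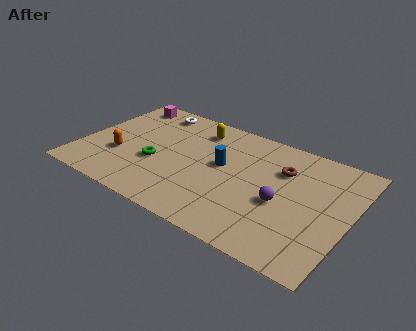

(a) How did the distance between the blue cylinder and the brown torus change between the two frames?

+1.5

Before: roughly 1.5 units apart; after: 3.0. That's 1.5 units further apart.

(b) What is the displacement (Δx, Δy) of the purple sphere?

(1.9, 0.6)

From the two frames, the purple sphere sits at roughly (8.1, 2.8) before and (10.0, 3.4) after.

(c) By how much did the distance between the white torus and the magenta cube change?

-1.7

The distance was about 3.2 in the first image and 1.5 in the second, so they moved 1.7 units closer together.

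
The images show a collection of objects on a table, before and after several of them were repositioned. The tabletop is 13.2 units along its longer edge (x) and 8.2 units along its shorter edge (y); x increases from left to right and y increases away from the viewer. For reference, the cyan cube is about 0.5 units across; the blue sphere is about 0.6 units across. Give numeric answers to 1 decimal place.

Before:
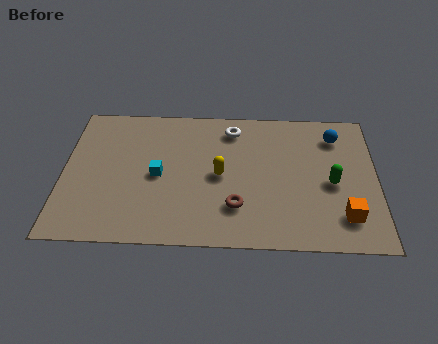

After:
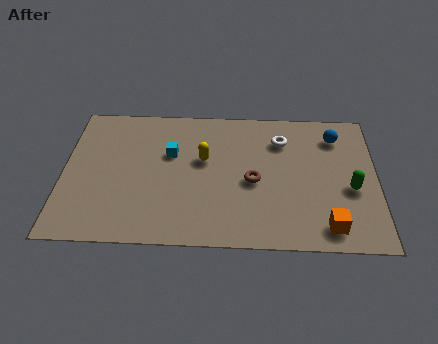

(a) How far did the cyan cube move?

1.4

From (4.0, 3.9) to (4.5, 5.2), the cyan cube covered √(0.5² + 1.3²) ≈ 1.4 units.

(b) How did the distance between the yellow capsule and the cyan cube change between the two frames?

-1.2

Before: roughly 2.6 units apart; after: 1.4. That's 1.2 units closer together.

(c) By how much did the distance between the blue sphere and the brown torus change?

-1.5

Before: roughly 6.0 units apart; after: 4.5. That's 1.5 units closer together.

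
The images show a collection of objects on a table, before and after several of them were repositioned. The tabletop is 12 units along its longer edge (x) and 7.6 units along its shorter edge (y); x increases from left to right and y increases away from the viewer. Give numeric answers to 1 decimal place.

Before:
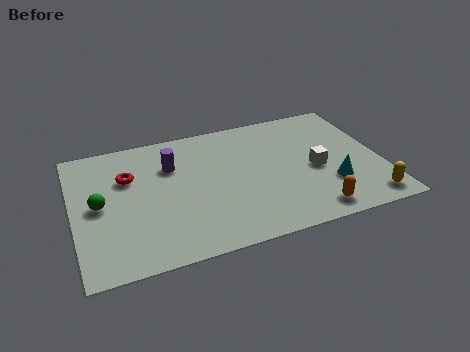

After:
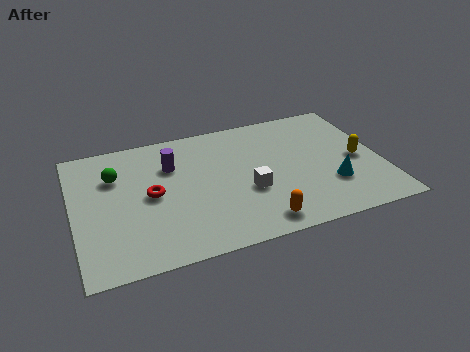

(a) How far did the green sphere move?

1.7

From (1.0, 3.8) to (1.7, 5.3), the green sphere covered √(0.7² + 1.5²) ≈ 1.7 units.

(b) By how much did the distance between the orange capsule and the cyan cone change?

+1.7

Before: roughly 1.6 units apart; after: 3.3. That's 1.7 units further apart.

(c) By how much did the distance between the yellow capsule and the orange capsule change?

+2.7

Before: roughly 2.2 units apart; after: 4.9. That's 2.7 units further apart.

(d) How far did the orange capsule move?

2.1

From (9.0, 1.0) to (6.9, 1.0), the orange capsule covered √(2.1² + 0.0²) ≈ 2.1 units.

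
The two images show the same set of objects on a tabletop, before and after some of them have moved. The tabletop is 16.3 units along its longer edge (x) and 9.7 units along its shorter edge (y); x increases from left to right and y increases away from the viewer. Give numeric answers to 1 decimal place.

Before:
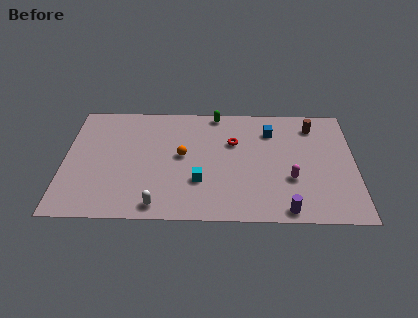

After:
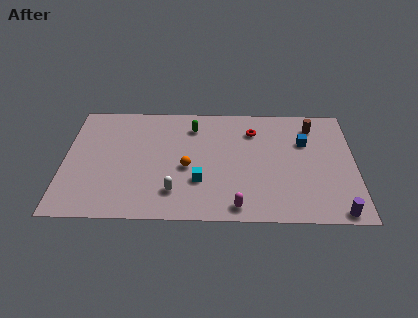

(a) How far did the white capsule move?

1.4

From (5.3, 1.1) to (6.2, 2.2), the white capsule covered √(0.9² + 1.1²) ≈ 1.4 units.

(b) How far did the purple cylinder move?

2.8

From (12.4, 0.9) to (15.2, 0.8), the purple cylinder covered √(2.8² + 0.1²) ≈ 2.8 units.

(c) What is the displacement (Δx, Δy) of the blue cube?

(1.9, -0.9)

The blue cube was at about (11.6, 7.4) and moved to about (13.5, 6.5).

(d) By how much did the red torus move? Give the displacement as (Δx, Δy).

(1.1, 1.0)

The red torus was at about (9.5, 6.4) and moved to about (10.6, 7.4).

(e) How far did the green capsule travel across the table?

1.8

From (8.5, 8.9) to (7.2, 7.7), the green capsule covered √(1.3² + 1.2²) ≈ 1.8 units.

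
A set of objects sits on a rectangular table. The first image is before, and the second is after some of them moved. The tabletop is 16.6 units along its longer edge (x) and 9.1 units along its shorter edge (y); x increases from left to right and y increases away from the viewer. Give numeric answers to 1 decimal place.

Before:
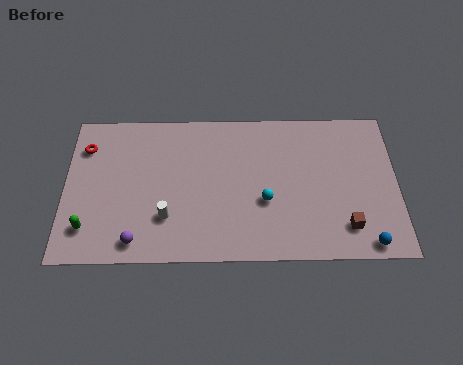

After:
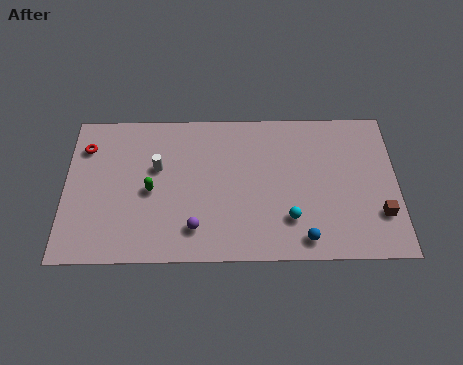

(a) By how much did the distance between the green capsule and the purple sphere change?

+0.7

The distance was about 2.5 in the first image and 3.2 in the second, so they moved 0.7 units further apart.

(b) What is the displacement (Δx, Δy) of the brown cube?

(1.7, 0.7)

The brown cube was at about (14.0, 1.9) and moved to about (15.7, 2.6).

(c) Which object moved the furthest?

the green capsule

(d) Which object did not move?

the red torus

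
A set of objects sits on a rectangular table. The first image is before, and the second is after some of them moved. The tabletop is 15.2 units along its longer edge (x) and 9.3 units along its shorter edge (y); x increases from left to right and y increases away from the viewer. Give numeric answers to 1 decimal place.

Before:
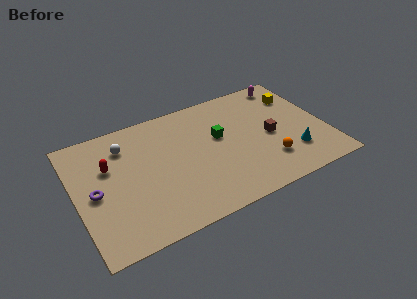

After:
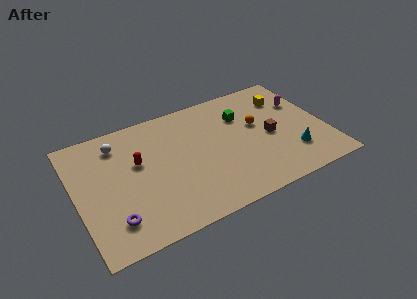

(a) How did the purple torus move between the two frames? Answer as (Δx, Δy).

(0.8, -2.4)

The purple torus started near (1.1, 4.4) and ended near (1.9, 2.0).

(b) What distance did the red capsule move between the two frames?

1.7

The red capsule was near (2.1, 6.0) before and (3.8, 5.6) after, so it travelled √(1.7² + 0.4²) ≈ 1.7 units.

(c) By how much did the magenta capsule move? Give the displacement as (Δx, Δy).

(0.6, -2.0)

The magenta capsule was at about (13.5, 8.2) and moved to about (14.1, 6.2).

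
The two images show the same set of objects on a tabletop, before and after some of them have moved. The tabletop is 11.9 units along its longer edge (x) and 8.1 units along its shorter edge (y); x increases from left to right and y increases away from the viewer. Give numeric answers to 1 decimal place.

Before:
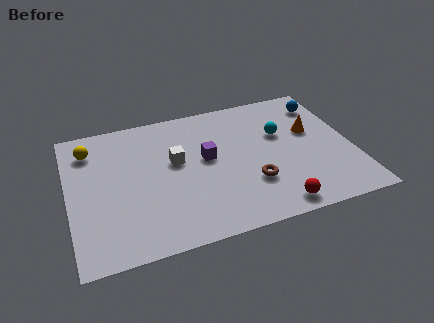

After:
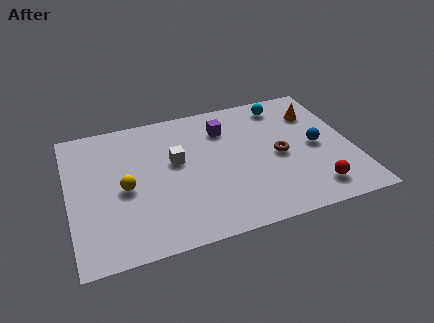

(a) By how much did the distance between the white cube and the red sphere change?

+1.0

Before: roughly 5.4 units apart; after: 6.4. That's 1.0 units further apart.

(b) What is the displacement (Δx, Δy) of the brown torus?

(1.3, 1.3)

From the two frames, the brown torus sits at roughly (7.5, 2.5) before and (8.8, 3.8) after.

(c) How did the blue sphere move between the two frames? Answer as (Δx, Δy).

(-0.6, -2.6)

The blue sphere was at about (11.0, 6.5) and moved to about (10.4, 3.9).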